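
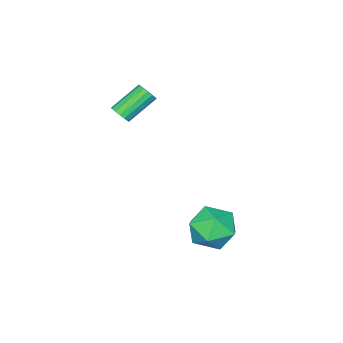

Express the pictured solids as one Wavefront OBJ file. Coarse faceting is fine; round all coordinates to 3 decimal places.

v 3.177 3.377 -2.963
v 3.942 3.294 -1.976
v 1.858 2.146 -2.044
v 2.623 2.063 -1.057
v 2.037 3.14 -1.307
v 2.852 3.901 -1.875
v 2.948 1.539 -2.145
v 3.763 2.3 -2.713
v 3.8 2.159 -1.471
v 3.237 3.149 -0.952
v 2.563 2.291 -3.068
v 2 3.281 -2.549
v 2.491 -2.948 2.636
v 2.847 -2.896 3.052
v 1.525 -2.401 4.12
v 1.169 -2.452 3.704
v 2.841 -2.64 2.927
v 1.52 -2.145 3.996
v 2.742 -2.467 2.724
v 1.421 -1.972 3.793
v 2.576 -2.422 2.498
v 1.255 -1.927 3.566
v 2.386 -2.518 2.308
v 1.065 -2.023 3.377
v 2.225 -2.729 2.206
v 0.904 -2.234 3.275
v 2.135 -2.999 2.22
v 0.813 -2.504 3.288
v 2.14 -3.255 2.344
v 0.819 -2.76 3.413
v 2.239 -3.428 2.547
v 0.918 -2.933 3.616
v 2.405 -3.473 2.774
v 1.084 -2.978 3.842
v 2.595 -3.377 2.963
v 1.274 -2.882 4.032
v 2.756 -3.166 3.065
v 1.435 -2.671 4.134
f 1 12 6
f 1 6 2
f 1 2 8
f 1 8 11
f 1 11 12
f 2 6 10
f 6 12 5
f 12 11 3
f 11 8 7
f 8 2 9
f 4 10 5
f 4 5 3
f 4 3 7
f 4 7 9
f 4 9 10
f 5 10 6
f 3 5 12
f 7 3 11
f 9 7 8
f 10 9 2
f 14 13 17
f 14 17 15
f 15 17 18
f 15 18 16
f 17 13 19
f 17 19 18
f 18 19 20
f 18 20 16
f 19 13 21
f 19 21 20
f 20 21 22
f 20 22 16
f 21 13 23
f 21 23 22
f 22 23 24
f 22 24 16
f 23 13 25
f 23 25 24
f 24 25 26
f 24 26 16
f 25 13 27
f 25 27 26
f 26 27 28
f 26 28 16
f 27 13 29
f 27 29 28
f 28 29 30
f 28 30 16
f 29 13 31
f 29 31 30
f 30 31 32
f 30 32 16
f 31 13 33
f 31 33 32
f 32 33 34
f 32 34 16
f 33 13 35
f 33 35 34
f 34 35 36
f 34 36 16
f 35 13 37
f 35 37 36
f 36 37 38
f 36 38 16
f 37 13 14
f 37 14 38
f 38 14 15
f 38 15 16



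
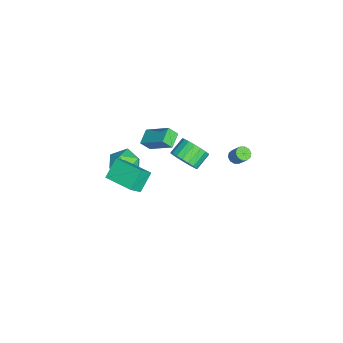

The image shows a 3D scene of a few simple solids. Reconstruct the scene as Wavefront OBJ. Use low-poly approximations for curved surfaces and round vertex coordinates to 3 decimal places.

v -3.47 -0.234 -3.77
v -2.915 0.662 -3.881
v -3.856 1.331 -3.181
v -4.41 0.434 -3.07
v -3.196 0.665 -4.26
v -4.137 1.333 -3.56
v -3.531 0.489 -4.543
v -4.471 1.158 -3.842
v -3.853 0.17 -4.672
v -4.794 0.839 -3.971
v -4.1 -0.229 -4.622
v -5.041 0.44 -3.922
v -4.222 -0.629 -4.404
v -5.163 0.04 -3.704
v -4.195 -0.951 -4.06
v -5.136 -0.282 -3.36
v -4.024 -1.131 -3.659
v -4.965 -0.462 -2.959
v -3.743 -1.133 -3.28
v -4.684 -0.465 -2.58
v -3.409 -0.958 -2.998
v -4.349 -0.289 -2.297
v -3.086 -0.639 -2.869
v -4.027 0.03 -2.168
v -2.839 -0.24 -2.918
v -3.78 0.429 -2.218
v -2.717 0.16 -3.136
v -3.658 0.829 -2.436
v -2.744 0.482 -3.48
v -3.685 1.151 -2.78
v 3.532 -3.557 1.307
v 4.123 -4.053 2.119
v 2.58 -3.04 2.315
v 3.17 -3.536 3.127
v 4.67 -1.864 1.513
v 5.26 -2.36 2.325
v 3.717 -1.347 2.521
v 4.308 -1.843 3.333
v -0.754 3.331 0.018
v -0.412 3.585 -0.297
v 0.016 4.104 0.587
v -0.326 3.849 0.902
v -0.683 3.768 -0.273
v -0.255 4.286 0.611
v -0.981 3.784 -0.138
v -0.553 4.302 0.746
v -1.192 3.626 0.057
v -0.764 4.145 0.94
v -1.236 3.356 0.237
v -0.808 3.874 1.12
v -1.096 3.076 0.333
v -0.668 3.595 1.217
v -0.825 2.894 0.309
v -0.397 3.412 1.193
v -0.527 2.878 0.174
v -0.099 3.396 1.058
v -0.316 3.035 -0.02
v 0.112 3.554 0.863
v -0.272 3.306 -0.2
v 0.156 3.824 0.683
v -1.34 -2.349 1.538
v -0.538 -0.84 2.74
v -1.456 -1.769 0.887
v -0.654 -0.259 2.089
v -0.326 -2.581 1.151
v 0.476 -1.071 2.353
v -0.442 -2 0.5
v 0.36 -0.491 1.702
v -3.072 -3.069 -3.514
v -2.275 -3.029 -2.605
v -2.365 -4.811 -4.055
v -1.568 -4.771 -3.146
v -2.747 -4.902 -2.912
v -3.184 -3.826 -2.577
v -1.456 -4.014 -4.083
v -1.893 -2.938 -3.748
v -1.277 -3.613 -2.956
v -2.075 -4.162 -2.233
v -2.565 -3.678 -4.427
v -3.363 -4.227 -3.704
f 2 1 5
f 2 5 3
f 3 5 6
f 3 6 4
f 5 1 7
f 5 7 6
f 6 7 8
f 6 8 4
f 7 1 9
f 7 9 8
f 8 9 10
f 8 10 4
f 9 1 11
f 9 11 10
f 10 11 12
f 10 12 4
f 11 1 13
f 11 13 12
f 12 13 14
f 12 14 4
f 13 1 15
f 13 15 14
f 14 15 16
f 14 16 4
f 15 1 17
f 15 17 16
f 16 17 18
f 16 18 4
f 17 1 19
f 17 19 18
f 18 19 20
f 18 20 4
f 19 1 21
f 19 21 20
f 20 21 22
f 20 22 4
f 21 1 23
f 21 23 22
f 22 23 24
f 22 24 4
f 23 1 25
f 23 25 24
f 24 25 26
f 24 26 4
f 25 1 27
f 25 27 26
f 26 27 28
f 26 28 4
f 27 1 29
f 27 29 28
f 28 29 30
f 28 30 4
f 29 1 2
f 29 2 30
f 30 2 3
f 30 3 4
f 32 34 31
f 35 32 31
f 31 34 33
f 33 35 31
f 32 38 34
f 36 32 35
f 36 38 32
f 34 38 33
f 37 35 33
f 33 38 37
f 37 36 35
f 38 36 37
f 40 39 43
f 40 43 41
f 41 43 44
f 41 44 42
f 43 39 45
f 43 45 44
f 44 45 46
f 44 46 42
f 45 39 47
f 45 47 46
f 46 47 48
f 46 48 42
f 47 39 49
f 47 49 48
f 48 49 50
f 48 50 42
f 49 39 51
f 49 51 50
f 50 51 52
f 50 52 42
f 51 39 53
f 51 53 52
f 52 53 54
f 52 54 42
f 53 39 55
f 53 55 54
f 54 55 56
f 54 56 42
f 55 39 57
f 55 57 56
f 56 57 58
f 56 58 42
f 57 39 59
f 57 59 58
f 58 59 60
f 58 60 42
f 59 39 40
f 59 40 60
f 60 40 41
f 60 41 42
f 62 64 61
f 65 62 61
f 61 64 63
f 63 65 61
f 62 68 64
f 66 62 65
f 66 68 62
f 64 68 63
f 67 65 63
f 63 68 67
f 67 66 65
f 68 66 67
f 69 80 74
f 69 74 70
f 69 70 76
f 69 76 79
f 69 79 80
f 70 74 78
f 74 80 73
f 80 79 71
f 79 76 75
f 76 70 77
f 72 78 73
f 72 73 71
f 72 71 75
f 72 75 77
f 72 77 78
f 73 78 74
f 71 73 80
f 75 71 79
f 77 75 76
f 78 77 70



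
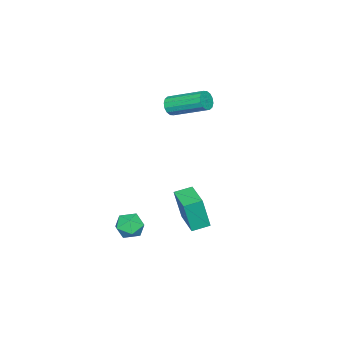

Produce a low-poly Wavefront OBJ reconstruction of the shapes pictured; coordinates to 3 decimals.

v -2.448 -3.271 2.916
v -2.063 -3.365 3.252
v -2.326 -1.703 4.02
v -2.712 -1.609 3.684
v -1.944 -3.249 3.04
v -2.207 -1.586 3.808
v -1.96 -3.138 2.795
v -2.224 -1.476 3.563
v -2.108 -3.063 2.583
v -2.371 -1.401 3.351
v -2.346 -3.044 2.46
v -2.61 -1.382 3.227
v -2.612 -3.086 2.459
v -2.875 -1.423 3.227
v -2.834 -3.177 2.58
v -3.097 -1.515 3.348
v -2.953 -3.294 2.792
v -3.216 -1.631 3.56
v -2.936 -3.404 3.037
v -3.2 -1.742 3.805
v -2.789 -3.479 3.249
v -3.052 -1.817 4.017
v -2.55 -3.498 3.373
v -2.814 -1.836 4.14
v -2.285 -3.457 3.373
v -2.548 -1.794 4.141
v 1.29 -2.08 -2.13
v 1.942 -2.25 -2.4
v 0.938 -3.19 -2.28
v 1.59 -3.36 -2.55
v 1.52 -3.196 -1.846
v 1.737 -2.51 -1.754
v 1.143 -2.93 -2.926
v 1.36 -2.244 -2.834
v 1.851 -2.776 -2.891
v 2.084 -2.939 -2.224
v 0.796 -2.501 -2.456
v 1.029 -2.664 -1.789
v -0.8 -1.593 -2.62
v -0.57 -1.851 -1.027
v -1.447 -1.071 -2.442
v -1.217 -1.329 -0.849
v 0.117 -0.471 -2.571
v 0.347 -0.729 -0.978
v -0.53 0.051 -2.393
v -0.3 -0.207 -0.8
f 2 1 5
f 2 5 3
f 3 5 6
f 3 6 4
f 5 1 7
f 5 7 6
f 6 7 8
f 6 8 4
f 7 1 9
f 7 9 8
f 8 9 10
f 8 10 4
f 9 1 11
f 9 11 10
f 10 11 12
f 10 12 4
f 11 1 13
f 11 13 12
f 12 13 14
f 12 14 4
f 13 1 15
f 13 15 14
f 14 15 16
f 14 16 4
f 15 1 17
f 15 17 16
f 16 17 18
f 16 18 4
f 17 1 19
f 17 19 18
f 18 19 20
f 18 20 4
f 19 1 21
f 19 21 20
f 20 21 22
f 20 22 4
f 21 1 23
f 21 23 22
f 22 23 24
f 22 24 4
f 23 1 25
f 23 25 24
f 24 25 26
f 24 26 4
f 25 1 2
f 25 2 26
f 26 2 3
f 26 3 4
f 27 38 32
f 27 32 28
f 27 28 34
f 27 34 37
f 27 37 38
f 28 32 36
f 32 38 31
f 38 37 29
f 37 34 33
f 34 28 35
f 30 36 31
f 30 31 29
f 30 29 33
f 30 33 35
f 30 35 36
f 31 36 32
f 29 31 38
f 33 29 37
f 35 33 34
f 36 35 28
f 40 42 39
f 43 40 39
f 39 42 41
f 41 43 39
f 40 46 42
f 44 40 43
f 44 46 40
f 42 46 41
f 45 43 41
f 41 46 45
f 45 44 43
f 46 44 45



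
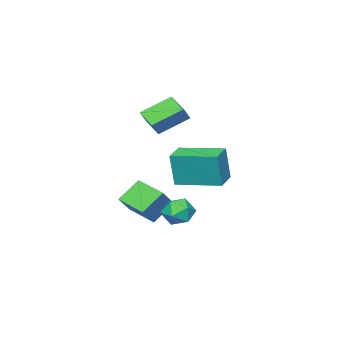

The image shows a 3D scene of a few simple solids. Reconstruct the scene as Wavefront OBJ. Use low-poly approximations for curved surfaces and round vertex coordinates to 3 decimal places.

v -2.27 -3.724 -2.102
v -3.22 -3.444 -1.2
v -2.201 -2.303 -2.47
v -3.15 -2.022 -1.568
v -1.37 -3.538 -1.212
v -2.319 -3.257 -0.31
v -1.3 -2.116 -1.58
v -2.25 -1.836 -0.678
v -2.391 -2.203 2.558
v -2.76 -3.196 2.98
v -3.519 -1.448 3.347
v -3.888 -2.441 3.77
v -1.892 -2.119 3.19
v -2.261 -3.112 3.613
v -3.02 -1.364 3.98
v -3.389 -2.357 4.402
v -2.439 -0.87 0.492
v -2.229 -0.956 2.106
v -3.151 1.021 0.686
v -2.941 0.935 2.3
v -1.419 -0.475 0.38
v -1.209 -0.561 1.994
v -2.131 1.416 0.574
v -1.921 1.33 2.188
v -1.933 0.242 -1.054
v -1.272 0.355 -0.658
v -1.488 -0.855 -1.482
v -0.827 -0.742 -1.086
v -1.49 -0.884 -0.704
v -1.765 -0.206 -0.44
v -0.995 -0.294 -1.7
v -1.27 0.384 -1.436
v -0.693 0.024 -1.058
v -0.999 -0.34 -0.442
v -1.761 -0.16 -1.698
v -2.067 -0.524 -1.082
f 2 4 1
f 5 2 1
f 1 4 3
f 3 5 1
f 2 8 4
f 6 2 5
f 6 8 2
f 4 8 3
f 7 5 3
f 3 8 7
f 7 6 5
f 8 6 7
f 10 12 9
f 13 10 9
f 9 12 11
f 11 13 9
f 10 16 12
f 14 10 13
f 14 16 10
f 12 16 11
f 15 13 11
f 11 16 15
f 15 14 13
f 16 14 15
f 18 20 17
f 21 18 17
f 17 20 19
f 19 21 17
f 18 24 20
f 22 18 21
f 22 24 18
f 20 24 19
f 23 21 19
f 19 24 23
f 23 22 21
f 24 22 23
f 25 36 30
f 25 30 26
f 25 26 32
f 25 32 35
f 25 35 36
f 26 30 34
f 30 36 29
f 36 35 27
f 35 32 31
f 32 26 33
f 28 34 29
f 28 29 27
f 28 27 31
f 28 31 33
f 28 33 34
f 29 34 30
f 27 29 36
f 31 27 35
f 33 31 32
f 34 33 26



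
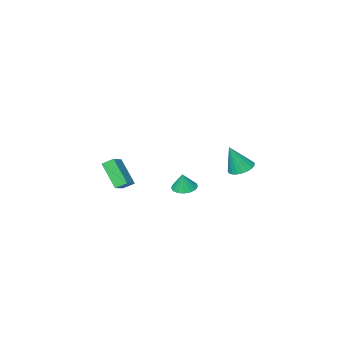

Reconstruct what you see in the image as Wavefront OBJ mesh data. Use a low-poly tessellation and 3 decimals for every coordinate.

v 2.234 -3.32 -3.867
v 2.309 -4.64 -2.38
v 3.149 -2.694 -3.357
v 3.224 -4.014 -1.87
v 2.776 -3.766 -4.29
v 2.851 -5.086 -2.803
v 3.691 -3.14 -3.78
v 3.766 -4.46 -2.293
v 1.73 1.074 -2.548
v 2.377 0.708 -2.646
v 1.97 1.206 -1.452
v 2.462 1.051 -2.706
v 2.38 1.4 -2.73
v 2.149 1.674 -2.712
v 1.822 1.81 -2.657
v 1.473 1.778 -2.577
v 1.184 1.585 -2.49
v 1.019 1.274 -2.416
v 1.017 0.918 -2.373
v 1.179 0.597 -2.37
v 1.466 0.386 -2.407
v 1.814 0.332 -2.477
v 2.143 0.448 -2.563
v -0.317 3.64 -0.571
v 0.26 3.175 -0.872
v 0.357 3.4 1.091
v 0.4 3.476 -0.886
v 0.416 3.806 -0.845
v 0.306 4.107 -0.756
v 0.088 4.327 -0.636
v -0.201 4.429 -0.504
v -0.509 4.394 -0.384
v -0.784 4.229 -0.297
v -0.978 3.962 -0.256
v -1.059 3.639 -0.271
v -1.01 3.317 -0.337
v -0.842 3.05 -0.443
v -0.584 2.886 -0.572
v -0.279 2.852 -0.701
v 0.02 2.954 -0.807
f 2 4 1
f 5 2 1
f 1 4 3
f 3 5 1
f 2 8 4
f 6 2 5
f 6 8 2
f 4 8 3
f 7 5 3
f 3 8 7
f 7 6 5
f 8 6 7
f 10 9 12
f 10 12 11
f 12 9 13
f 12 13 11
f 13 9 14
f 13 14 11
f 14 9 15
f 14 15 11
f 15 9 16
f 15 16 11
f 16 9 17
f 16 17 11
f 17 9 18
f 17 18 11
f 18 9 19
f 18 19 11
f 19 9 20
f 19 20 11
f 20 9 21
f 20 21 11
f 21 9 22
f 21 22 11
f 22 9 23
f 22 23 11
f 23 9 10
f 23 10 11
f 25 24 27
f 25 27 26
f 27 24 28
f 27 28 26
f 28 24 29
f 28 29 26
f 29 24 30
f 29 30 26
f 30 24 31
f 30 31 26
f 31 24 32
f 31 32 26
f 32 24 33
f 32 33 26
f 33 24 34
f 33 34 26
f 34 24 35
f 34 35 26
f 35 24 36
f 35 36 26
f 36 24 37
f 36 37 26
f 37 24 38
f 37 38 26
f 38 24 39
f 38 39 26
f 39 24 40
f 39 40 26
f 40 24 25
f 40 25 26



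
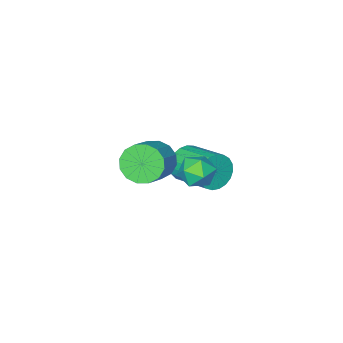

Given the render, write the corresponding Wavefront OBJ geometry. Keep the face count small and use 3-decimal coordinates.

v 1.575 1.803 1.077
v 2.028 2.052 0.198
v 3.238 2.766 1.024
v 2.785 2.517 1.903
v 1.712 2.46 0.309
v 2.922 3.174 1.135
v 1.359 2.691 0.625
v 2.569 3.406 1.451
v 1.064 2.685 1.063
v 2.274 3.4 1.889
v 0.905 2.443 1.504
v 2.115 3.157 2.331
v 0.927 2.029 1.831
v 2.137 2.743 2.657
v 1.122 1.554 1.956
v 2.332 2.268 2.782
v 1.438 1.146 1.845
v 2.648 1.86 2.671
v 1.791 0.914 1.529
v 3.001 1.629 2.355
v 2.086 0.92 1.091
v 3.296 1.635 1.917
v 2.245 1.163 0.649
v 3.455 1.877 1.476
v 2.223 1.577 0.323
v 3.433 2.291 1.149
v -2.795 -1.525 -3.514
v -2.34 -1.246 -4.371
v -2.45 0.803 -3.764
v -2.905 0.525 -2.906
v -2.745 -1.235 -4.48
v -2.855 0.814 -3.873
v -3.159 -1.275 -4.422
v -3.269 0.774 -3.815
v -3.51 -1.358 -4.207
v -3.62 0.692 -3.6
v -3.738 -1.469 -3.872
v -3.848 0.58 -3.265
v -3.802 -1.59 -3.475
v -3.912 0.459 -2.868
v -3.692 -1.7 -3.085
v -3.802 0.349 -2.477
v -3.428 -1.779 -2.769
v -3.537 0.27 -2.161
v -3.053 -1.815 -2.581
v -3.163 0.234 -1.974
v -2.634 -1.8 -2.555
v -2.744 0.249 -1.948
v -2.243 -1.738 -2.695
v -2.353 0.312 -2.088
v -1.947 -1.638 -2.976
v -2.057 0.411 -2.369
v -1.798 -1.519 -3.35
v -1.908 0.53 -2.743
v -1.821 -1.401 -3.753
v -1.931 0.648 -3.145
v -2.013 -1.305 -4.114
v -2.123 0.744 -3.507
v -0.419 3.579 0.627
v 0.48 3.795 0.641
v -0.08 2.205 0.139
v 0.819 2.421 0.153
v 0.351 2.335 0.947
v 0.141 3.185 1.248
v 0.259 2.815 -0.468
v 0.049 3.665 -0.167
v 0.899 3.323 -0.035
v 0.956 3.027 0.839
v -0.556 2.973 -0.059
v -0.499 2.677 0.815
f 2 1 5
f 2 5 3
f 3 5 6
f 3 6 4
f 5 1 7
f 5 7 6
f 6 7 8
f 6 8 4
f 7 1 9
f 7 9 8
f 8 9 10
f 8 10 4
f 9 1 11
f 9 11 10
f 10 11 12
f 10 12 4
f 11 1 13
f 11 13 12
f 12 13 14
f 12 14 4
f 13 1 15
f 13 15 14
f 14 15 16
f 14 16 4
f 15 1 17
f 15 17 16
f 16 17 18
f 16 18 4
f 17 1 19
f 17 19 18
f 18 19 20
f 18 20 4
f 19 1 21
f 19 21 20
f 20 21 22
f 20 22 4
f 21 1 23
f 21 23 22
f 22 23 24
f 22 24 4
f 23 1 25
f 23 25 24
f 24 25 26
f 24 26 4
f 25 1 2
f 25 2 26
f 26 2 3
f 26 3 4
f 28 27 31
f 28 31 29
f 29 31 32
f 29 32 30
f 31 27 33
f 31 33 32
f 32 33 34
f 32 34 30
f 33 27 35
f 33 35 34
f 34 35 36
f 34 36 30
f 35 27 37
f 35 37 36
f 36 37 38
f 36 38 30
f 37 27 39
f 37 39 38
f 38 39 40
f 38 40 30
f 39 27 41
f 39 41 40
f 40 41 42
f 40 42 30
f 41 27 43
f 41 43 42
f 42 43 44
f 42 44 30
f 43 27 45
f 43 45 44
f 44 45 46
f 44 46 30
f 45 27 47
f 45 47 46
f 46 47 48
f 46 48 30
f 47 27 49
f 47 49 48
f 48 49 50
f 48 50 30
f 49 27 51
f 49 51 50
f 50 51 52
f 50 52 30
f 51 27 53
f 51 53 52
f 52 53 54
f 52 54 30
f 53 27 55
f 53 55 54
f 54 55 56
f 54 56 30
f 55 27 57
f 55 57 56
f 56 57 58
f 56 58 30
f 57 27 28
f 57 28 58
f 58 28 29
f 58 29 30
f 59 70 64
f 59 64 60
f 59 60 66
f 59 66 69
f 59 69 70
f 60 64 68
f 64 70 63
f 70 69 61
f 69 66 65
f 66 60 67
f 62 68 63
f 62 63 61
f 62 61 65
f 62 65 67
f 62 67 68
f 63 68 64
f 61 63 70
f 65 61 69
f 67 65 66
f 68 67 60



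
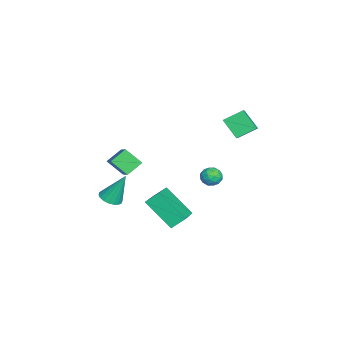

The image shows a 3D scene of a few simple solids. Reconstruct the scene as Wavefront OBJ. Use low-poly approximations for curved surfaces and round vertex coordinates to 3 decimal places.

v 2.949 -2.759 -0.725
v 2.698 -3.628 0.048
v 2.4 -2.081 -0.141
v 2.149 -2.95 0.632
v 4.691 -2.29 0.368
v 4.44 -3.159 1.141
v 4.142 -1.612 0.952
v 3.891 -2.481 1.725
v 0.305 1.628 -2.023
v 0.65 2.156 -1.904
v 1.15 1.044 -1.876
v 1.495 1.572 -1.757
v 1.046 1.381 -1.34
v 0.524 1.742 -1.431
v 1.276 1.458 -2.349
v 0.754 1.819 -2.44
v 1.249 2.051 -2.106
v 1.108 2.003 -1.482
v 0.692 1.197 -2.298
v 0.551 1.149 -1.674
v 0.403 1.943 -1.977
v 1.397 1.257 -1.803
v 1.133 1.144 -1.558
v 1.336 1.455 -1.488
v 0.33 1.7 -1.698
v 0.532 2.01 -1.629
v 0.765 1.555 -1.297
v 1.268 1.19 -2.151
v 1.47 1.5 -2.082
v 0.464 1.745 -2.292
v 0.667 2.056 -2.222
v 1.035 1.645 -2.483
v 0.958 2.192 -2.025
v 1.455 1.849 -1.939
v 1.326 1.782 -2.287
v 1.019 1.994 -2.34
v 0.875 2.164 -1.659
v 1.372 1.821 -1.572
v 1.108 1.708 -1.327
v 0.801 1.92 -1.38
v 1.227 2.102 -1.777
v 0.428 1.379 -2.208
v 0.925 1.036 -2.121
v 0.999 1.28 -2.4
v 0.692 1.492 -2.453
v 0.345 1.351 -1.841
v 0.842 1.008 -1.755
v 0.781 1.206 -1.44
v 0.474 1.418 -1.493
v 0.573 1.098 -2.003
v -3.782 1.892 -0.291
v -2.864 1.88 0.239
v -4.128 2.955 0.332
v -3.21 2.944 0.861
v -3.19 2.676 -1.301
v -2.272 2.665 -0.772
v -3.536 3.74 -0.679
v -2.618 3.728 -0.149
v 0.755 -3.752 -3.987
v 1.445 -3.774 -3.964
v 0.725 -2.928 -2.253
v 1.389 -3.502 -4.095
v 1.208 -3.279 -4.204
v 0.938 -3.15 -4.27
v 0.631 -3.14 -4.28
v 0.349 -3.252 -4.232
v 0.147 -3.462 -4.136
v 0.066 -3.73 -4.01
v 0.122 -4.003 -3.879
v 0.302 -4.225 -3.77
v 0.573 -4.354 -3.704
v 0.88 -4.364 -3.694
v 1.162 -4.253 -3.742
v 1.364 -4.042 -3.838
v 1.69 -0.058 -5.036
v 0.968 -1.494 -3.609
v 1.506 0.673 -4.394
v 0.784 -0.764 -2.967
v 3.436 -0.236 -4.333
v 2.714 -1.673 -2.906
v 3.252 0.494 -3.691
v 2.53 -0.942 -2.264
f 2 4 1
f 5 2 1
f 1 4 3
f 3 5 1
f 2 8 4
f 6 2 5
f 6 8 2
f 4 8 3
f 7 5 3
f 3 8 7
f 7 6 5
f 8 6 7
f 9 46 25
f 46 20 49
f 25 49 14
f 46 49 25
f 9 25 21
f 25 14 26
f 21 26 10
f 25 26 21
f 9 21 30
f 21 10 31
f 30 31 16
f 21 31 30
f 9 30 42
f 30 16 45
f 42 45 19
f 30 45 42
f 9 42 46
f 42 19 50
f 46 50 20
f 42 50 46
f 10 26 37
f 26 14 40
f 37 40 18
f 26 40 37
f 14 49 27
f 49 20 48
f 27 48 13
f 49 48 27
f 20 50 47
f 50 19 43
f 47 43 11
f 50 43 47
f 19 45 44
f 45 16 32
f 44 32 15
f 45 32 44
f 16 31 36
f 31 10 33
f 36 33 17
f 31 33 36
f 12 38 24
f 38 18 39
f 24 39 13
f 38 39 24
f 12 24 22
f 24 13 23
f 22 23 11
f 24 23 22
f 12 22 29
f 22 11 28
f 29 28 15
f 22 28 29
f 12 29 34
f 29 15 35
f 34 35 17
f 29 35 34
f 12 34 38
f 34 17 41
f 38 41 18
f 34 41 38
f 13 39 27
f 39 18 40
f 27 40 14
f 39 40 27
f 11 23 47
f 23 13 48
f 47 48 20
f 23 48 47
f 15 28 44
f 28 11 43
f 44 43 19
f 28 43 44
f 17 35 36
f 35 15 32
f 36 32 16
f 35 32 36
f 18 41 37
f 41 17 33
f 37 33 10
f 41 33 37
f 52 54 51
f 55 52 51
f 51 54 53
f 53 55 51
f 52 58 54
f 56 52 55
f 56 58 52
f 54 58 53
f 57 55 53
f 53 58 57
f 57 56 55
f 58 56 57
f 60 59 62
f 60 62 61
f 62 59 63
f 62 63 61
f 63 59 64
f 63 64 61
f 64 59 65
f 64 65 61
f 65 59 66
f 65 66 61
f 66 59 67
f 66 67 61
f 67 59 68
f 67 68 61
f 68 59 69
f 68 69 61
f 69 59 70
f 69 70 61
f 70 59 71
f 70 71 61
f 71 59 72
f 71 72 61
f 72 59 73
f 72 73 61
f 73 59 74
f 73 74 61
f 74 59 60
f 74 60 61
f 76 78 75
f 79 76 75
f 75 78 77
f 77 79 75
f 76 82 78
f 80 76 79
f 80 82 76
f 78 82 77
f 81 79 77
f 77 82 81
f 81 80 79
f 82 80 81



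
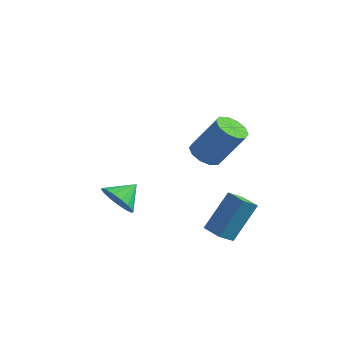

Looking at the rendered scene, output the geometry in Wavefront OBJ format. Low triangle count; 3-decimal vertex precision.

v 1.813 -2.178 2.218
v 2.359 -1.776 1.793
v 3.453 -1.399 3.558
v 2.907 -1.802 3.982
v 2.012 -1.455 1.94
v 3.106 -1.078 3.705
v 1.589 -1.411 2.193
v 2.683 -1.034 3.957
v 1.252 -1.66 2.455
v 2.346 -1.283 4.219
v 1.129 -2.107 2.626
v 2.223 -1.73 4.391
v 1.267 -2.581 2.642
v 2.361 -2.204 4.407
v 1.614 -2.902 2.495
v 2.708 -2.525 4.26
v 2.037 -2.946 2.243
v 3.131 -2.569 4.007
v 2.374 -2.697 1.981
v 3.468 -2.32 3.745
v 2.497 -2.25 1.809
v 3.591 -1.873 3.574
v -2.369 -2.72 -1.71
v -1.443 -2.899 -1.939
v -2.011 -1.72 -1.05
v -1.591 -2.621 -2.281
v -1.916 -2.366 -2.491
v -2.346 -2.192 -2.523
v -2.78 -2.139 -2.368
v -3.12 -2.219 -2.063
v -3.288 -2.414 -1.676
v -3.246 -2.679 -1.297
v -3.002 -2.953 -1.013
v -2.613 -3.174 -0.888
v -2.168 -3.291 -0.952
v -1.769 -3.277 -1.189
v -1.508 -3.136 -1.545
v 2.169 -2.813 -1.881
v 2.649 -1.651 -0.125
v 2.426 -2.067 -2.445
v 2.906 -0.905 -0.689
v 3.154 -3.175 -1.911
v 3.634 -2.013 -0.155
v 3.411 -2.429 -2.475
v 3.891 -1.267 -0.719
f 2 1 5
f 2 5 3
f 3 5 6
f 3 6 4
f 5 1 7
f 5 7 6
f 6 7 8
f 6 8 4
f 7 1 9
f 7 9 8
f 8 9 10
f 8 10 4
f 9 1 11
f 9 11 10
f 10 11 12
f 10 12 4
f 11 1 13
f 11 13 12
f 12 13 14
f 12 14 4
f 13 1 15
f 13 15 14
f 14 15 16
f 14 16 4
f 15 1 17
f 15 17 16
f 16 17 18
f 16 18 4
f 17 1 19
f 17 19 18
f 18 19 20
f 18 20 4
f 19 1 21
f 19 21 20
f 20 21 22
f 20 22 4
f 21 1 2
f 21 2 22
f 22 2 3
f 22 3 4
f 24 23 26
f 24 26 25
f 26 23 27
f 26 27 25
f 27 23 28
f 27 28 25
f 28 23 29
f 28 29 25
f 29 23 30
f 29 30 25
f 30 23 31
f 30 31 25
f 31 23 32
f 31 32 25
f 32 23 33
f 32 33 25
f 33 23 34
f 33 34 25
f 34 23 35
f 34 35 25
f 35 23 36
f 35 36 25
f 36 23 37
f 36 37 25
f 37 23 24
f 37 24 25
f 39 41 38
f 42 39 38
f 38 41 40
f 40 42 38
f 39 45 41
f 43 39 42
f 43 45 39
f 41 45 40
f 44 42 40
f 40 45 44
f 44 43 42
f 45 43 44



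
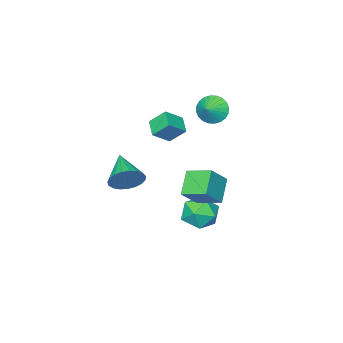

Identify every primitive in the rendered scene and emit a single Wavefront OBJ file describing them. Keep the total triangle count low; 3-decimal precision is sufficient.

v -1.211 -1.463 3.066
v -0.93 -0.992 2.243
v -0.389 -1.137 3.534
v -1.139 -0.718 2.418
v -1.359 -0.559 2.693
v -1.556 -0.536 3.024
v -1.7 -0.656 3.362
v -1.771 -0.898 3.655
v -1.756 -1.226 3.858
v -1.658 -1.59 3.941
v -1.492 -1.935 3.89
v -1.283 -2.209 3.714
v -1.063 -2.368 3.44
v -0.866 -2.39 3.108
v -0.721 -2.271 2.771
v -0.651 -2.029 2.478
v -0.666 -1.701 2.275
v -0.764 -1.337 2.192
v 1.537 0.27 -2.563
v 0.451 -0.473 -1.487
v 1.029 1.727 -2.069
v -0.057 0.984 -0.993
v 2.717 0.276 -1.367
v 1.631 -0.467 -0.291
v 2.209 1.733 -0.873
v 1.123 0.99 0.203
v 1.74 -2.007 2.517
v 1.227 -1.235 3.428
v 2.303 -1.1 2.064
v 1.79 -0.327 2.975
v 2.77 -2.253 3.305
v 2.257 -1.48 4.216
v 3.333 -1.345 2.852
v 2.82 -0.573 3.763
v 4.013 -2.721 -1.091
v 4.807 -2.81 -0.364
v 3.047 -4.459 -0.249
v 4.515 -2.544 -0.151
v 4.135 -2.309 -0.1
v 3.735 -2.145 -0.22
v 3.383 -2.08 -0.491
v 3.139 -2.126 -0.866
v 3.047 -2.275 -1.28
v 3.122 -2.501 -1.66
v 3.351 -2.765 -1.943
v 3.694 -3.021 -2.078
v 4.092 -3.225 -2.042
v 4.477 -3.342 -1.842
v 4.782 -3.351 -1.512
v 4.953 -3.252 -1.109
v 4.962 -3.06 -0.703
v 0.328 0.463 -4.723
v 0.782 0.967 -3.697
v 0.958 -1.327 -4.123
v 1.412 -0.823 -3.097
v 0.195 -0.885 -3.265
v -0.195 0.221 -3.636
v 1.935 -0.581 -4.184
v 1.545 0.525 -4.555
v 1.775 0.322 -3.363
v 0.699 0.134 -2.796
v 1.041 -0.494 -5.024
v -0.035 -0.682 -4.457
f 2 1 4
f 2 4 3
f 4 1 5
f 4 5 3
f 5 1 6
f 5 6 3
f 6 1 7
f 6 7 3
f 7 1 8
f 7 8 3
f 8 1 9
f 8 9 3
f 9 1 10
f 9 10 3
f 10 1 11
f 10 11 3
f 11 1 12
f 11 12 3
f 12 1 13
f 12 13 3
f 13 1 14
f 13 14 3
f 14 1 15
f 14 15 3
f 15 1 16
f 15 16 3
f 16 1 17
f 16 17 3
f 17 1 18
f 17 18 3
f 18 1 2
f 18 2 3
f 20 22 19
f 23 20 19
f 19 22 21
f 21 23 19
f 20 26 22
f 24 20 23
f 24 26 20
f 22 26 21
f 25 23 21
f 21 26 25
f 25 24 23
f 26 24 25
f 28 30 27
f 31 28 27
f 27 30 29
f 29 31 27
f 28 34 30
f 32 28 31
f 32 34 28
f 30 34 29
f 33 31 29
f 29 34 33
f 33 32 31
f 34 32 33
f 36 35 38
f 36 38 37
f 38 35 39
f 38 39 37
f 39 35 40
f 39 40 37
f 40 35 41
f 40 41 37
f 41 35 42
f 41 42 37
f 42 35 43
f 42 43 37
f 43 35 44
f 43 44 37
f 44 35 45
f 44 45 37
f 45 35 46
f 45 46 37
f 46 35 47
f 46 47 37
f 47 35 48
f 47 48 37
f 48 35 49
f 48 49 37
f 49 35 50
f 49 50 37
f 50 35 51
f 50 51 37
f 51 35 36
f 51 36 37
f 52 63 57
f 52 57 53
f 52 53 59
f 52 59 62
f 52 62 63
f 53 57 61
f 57 63 56
f 63 62 54
f 62 59 58
f 59 53 60
f 55 61 56
f 55 56 54
f 55 54 58
f 55 58 60
f 55 60 61
f 56 61 57
f 54 56 63
f 58 54 62
f 60 58 59
f 61 60 53



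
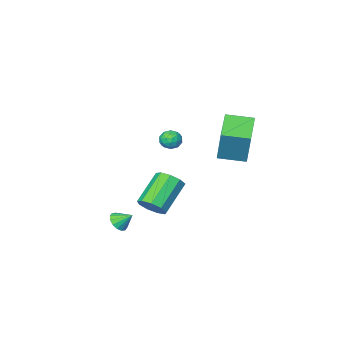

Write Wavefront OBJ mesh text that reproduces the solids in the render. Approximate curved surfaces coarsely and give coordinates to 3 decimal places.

v 3.024 -0.121 -4.116
v 3.423 0.377 -4.283
v 2.536 0.481 -3.484
v 3.162 0.396 -4.502
v 2.864 0.275 -4.618
v 2.609 0.049 -4.599
v 2.465 -0.223 -4.451
v 2.471 -0.468 -4.213
v 2.625 -0.62 -3.948
v 2.886 -0.638 -3.729
v 3.185 -0.518 -3.613
v 3.44 -0.291 -3.632
v 3.583 -0.019 -3.78
v 3.577 0.225 -4.018
v 2.494 2.363 -2.047
v 3.064 2.331 -1.418
v 1.537 1.685 -0.064
v 0.966 1.717 -0.693
v 2.822 2.859 -1.439
v 1.295 2.213 -0.086
v 2.426 3.155 -1.745
v 0.899 2.509 -0.392
v 2.061 3.08 -2.192
v 0.534 2.435 -0.839
v 1.899 2.67 -2.571
v 0.372 2.024 -1.218
v 2.015 2.116 -2.704
v 0.488 1.47 -1.351
v 2.355 1.677 -2.53
v 0.828 1.032 -1.177
v 2.76 1.56 -2.129
v 1.232 0.914 -0.776
v 3.04 1.818 -1.69
v 1.513 1.172 -0.337
v -5.32 -0.234 -0.324
v -5.089 0.464 1.738
v -4.064 1.252 -0.968
v -3.833 1.951 1.094
v -4.067 -1.211 -0.134
v -3.836 -0.512 1.928
v -2.811 0.276 -0.778
v -2.58 0.974 1.284
v -2.976 -3.664 -0.631
v -2.771 -3.312 -1.192
v -2.289 -4.508 -0.908
v -2.084 -4.156 -1.469
v -1.906 -3.934 -0.836
v -2.331 -3.413 -0.665
v -2.729 -4.407 -1.435
v -3.154 -3.886 -1.264
v -2.618 -3.771 -1.689
v -2.109 -3.479 -1.319
v -2.951 -4.341 -0.781
v -2.442 -4.049 -0.411
v -2.934 -3.414 -0.887
v -2.126 -4.406 -1.213
v -2.022 -4.276 -0.841
v -1.901 -4.069 -1.171
v -2.675 -3.473 -0.577
v -2.554 -3.266 -0.907
v -2.046 -3.632 -0.698
v -2.506 -4.554 -1.193
v -2.385 -4.347 -1.523
v -3.159 -3.751 -0.929
v -3.038 -3.544 -1.259
v -3.014 -4.188 -1.402
v -2.723 -3.477 -1.509
v -2.319 -3.973 -1.672
v -2.699 -4.121 -1.652
v -2.948 -3.814 -1.551
v -2.424 -3.305 -1.291
v -2.02 -3.801 -1.455
v -1.916 -3.671 -1.082
v -2.165 -3.364 -0.982
v -2.334 -3.575 -1.584
v -3.04 -4.019 -0.645
v -2.636 -4.515 -0.809
v -2.895 -4.456 -1.118
v -3.144 -4.149 -1.018
v -2.741 -3.847 -0.428
v -2.337 -4.343 -0.591
v -2.112 -4.006 -0.549
v -2.361 -3.699 -0.448
v -2.726 -4.245 -0.516
f 2 1 4
f 2 4 3
f 4 1 5
f 4 5 3
f 5 1 6
f 5 6 3
f 6 1 7
f 6 7 3
f 7 1 8
f 7 8 3
f 8 1 9
f 8 9 3
f 9 1 10
f 9 10 3
f 10 1 11
f 10 11 3
f 11 1 12
f 11 12 3
f 12 1 13
f 12 13 3
f 13 1 14
f 13 14 3
f 14 1 2
f 14 2 3
f 16 15 19
f 16 19 17
f 17 19 20
f 17 20 18
f 19 15 21
f 19 21 20
f 20 21 22
f 20 22 18
f 21 15 23
f 21 23 22
f 22 23 24
f 22 24 18
f 23 15 25
f 23 25 24
f 24 25 26
f 24 26 18
f 25 15 27
f 25 27 26
f 26 27 28
f 26 28 18
f 27 15 29
f 27 29 28
f 28 29 30
f 28 30 18
f 29 15 31
f 29 31 30
f 30 31 32
f 30 32 18
f 31 15 33
f 31 33 32
f 32 33 34
f 32 34 18
f 33 15 16
f 33 16 34
f 34 16 17
f 34 17 18
f 36 38 35
f 39 36 35
f 35 38 37
f 37 39 35
f 36 42 38
f 40 36 39
f 40 42 36
f 38 42 37
f 41 39 37
f 37 42 41
f 41 40 39
f 42 40 41
f 43 80 59
f 80 54 83
f 59 83 48
f 80 83 59
f 43 59 55
f 59 48 60
f 55 60 44
f 59 60 55
f 43 55 64
f 55 44 65
f 64 65 50
f 55 65 64
f 43 64 76
f 64 50 79
f 76 79 53
f 64 79 76
f 43 76 80
f 76 53 84
f 80 84 54
f 76 84 80
f 44 60 71
f 60 48 74
f 71 74 52
f 60 74 71
f 48 83 61
f 83 54 82
f 61 82 47
f 83 82 61
f 54 84 81
f 84 53 77
f 81 77 45
f 84 77 81
f 53 79 78
f 79 50 66
f 78 66 49
f 79 66 78
f 50 65 70
f 65 44 67
f 70 67 51
f 65 67 70
f 46 72 58
f 72 52 73
f 58 73 47
f 72 73 58
f 46 58 56
f 58 47 57
f 56 57 45
f 58 57 56
f 46 56 63
f 56 45 62
f 63 62 49
f 56 62 63
f 46 63 68
f 63 49 69
f 68 69 51
f 63 69 68
f 46 68 72
f 68 51 75
f 72 75 52
f 68 75 72
f 47 73 61
f 73 52 74
f 61 74 48
f 73 74 61
f 45 57 81
f 57 47 82
f 81 82 54
f 57 82 81
f 49 62 78
f 62 45 77
f 78 77 53
f 62 77 78
f 51 69 70
f 69 49 66
f 70 66 50
f 69 66 70
f 52 75 71
f 75 51 67
f 71 67 44
f 75 67 71



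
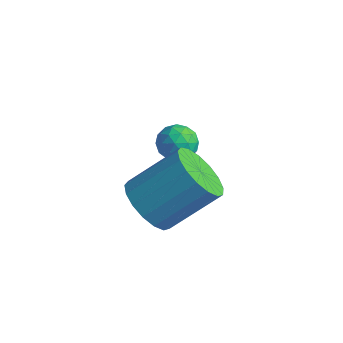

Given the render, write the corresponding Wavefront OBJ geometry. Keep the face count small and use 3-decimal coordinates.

v -2.427 1.371 -1.788
v -1.898 1.317 -2.183
v -1.982 0.683 -1.097
v -1.453 0.629 -1.492
v -1.569 1.196 -1.17
v -1.844 1.621 -1.597
v -2.036 0.379 -1.683
v -2.311 0.804 -2.11
v -1.656 0.704 -2.118
v -1.368 1.209 -1.801
v -2.512 0.791 -1.479
v -2.224 1.296 -1.162
v -2.202 1.404 -2.046
v -1.678 0.596 -1.234
v -1.746 0.929 -1.045
v -1.436 0.897 -1.277
v -2.17 1.583 -1.702
v -1.859 1.551 -1.934
v -1.666 1.48 -1.338
v -2.021 0.449 -1.346
v -1.71 0.417 -1.578
v -2.444 1.103 -2.003
v -2.134 1.071 -2.235
v -2.214 0.52 -1.942
v -1.749 1.012 -2.24
v -1.487 0.608 -1.834
v -1.83 0.461 -1.946
v -1.991 0.711 -2.197
v -1.579 1.309 -2.054
v -1.317 0.905 -1.648
v -1.386 1.238 -1.458
v -1.547 1.488 -1.709
v -1.437 0.949 -2.016
v -2.563 1.095 -1.632
v -2.301 0.691 -1.226
v -2.333 0.512 -1.571
v -2.494 0.762 -1.822
v -2.393 1.392 -1.446
v -2.131 0.988 -1.04
v -1.889 1.289 -1.083
v -2.05 1.539 -1.334
v -2.443 1.051 -1.264
v -0.085 -2.247 -0.938
v 0.647 -2.182 -1.523
v 1.498 -1.008 -0.327
v 0.765 -1.073 0.258
v 0.374 -1.849 -1.655
v 1.225 -0.675 -0.459
v -0.004 -1.608 -1.623
v 0.847 -0.434 -0.426
v -0.401 -1.513 -1.434
v 0.45 -0.339 -0.237
v -0.726 -1.587 -1.131
v 0.125 -0.412 0.066
v -0.904 -1.811 -0.784
v -0.053 -0.637 0.412
v -0.894 -2.136 -0.473
v -0.043 -0.961 0.724
v -0.699 -2.486 -0.268
v 0.151 -1.311 0.929
v -0.364 -2.781 -0.216
v 0.487 -1.607 0.98
v 0.035 -2.954 -0.331
v 0.886 -1.78 0.866
v 0.407 -2.965 -0.584
v 1.258 -1.791 0.613
v 0.666 -2.812 -0.918
v 1.517 -1.638 0.278
v 0.753 -2.529 -1.258
v 1.603 -1.355 -0.061
f 1 38 17
f 38 12 41
f 17 41 6
f 38 41 17
f 1 17 13
f 17 6 18
f 13 18 2
f 17 18 13
f 1 13 22
f 13 2 23
f 22 23 8
f 13 23 22
f 1 22 34
f 22 8 37
f 34 37 11
f 22 37 34
f 1 34 38
f 34 11 42
f 38 42 12
f 34 42 38
f 2 18 29
f 18 6 32
f 29 32 10
f 18 32 29
f 6 41 19
f 41 12 40
f 19 40 5
f 41 40 19
f 12 42 39
f 42 11 35
f 39 35 3
f 42 35 39
f 11 37 36
f 37 8 24
f 36 24 7
f 37 24 36
f 8 23 28
f 23 2 25
f 28 25 9
f 23 25 28
f 4 30 16
f 30 10 31
f 16 31 5
f 30 31 16
f 4 16 14
f 16 5 15
f 14 15 3
f 16 15 14
f 4 14 21
f 14 3 20
f 21 20 7
f 14 20 21
f 4 21 26
f 21 7 27
f 26 27 9
f 21 27 26
f 4 26 30
f 26 9 33
f 30 33 10
f 26 33 30
f 5 31 19
f 31 10 32
f 19 32 6
f 31 32 19
f 3 15 39
f 15 5 40
f 39 40 12
f 15 40 39
f 7 20 36
f 20 3 35
f 36 35 11
f 20 35 36
f 9 27 28
f 27 7 24
f 28 24 8
f 27 24 28
f 10 33 29
f 33 9 25
f 29 25 2
f 33 25 29
f 44 43 47
f 44 47 45
f 45 47 48
f 45 48 46
f 47 43 49
f 47 49 48
f 48 49 50
f 48 50 46
f 49 43 51
f 49 51 50
f 50 51 52
f 50 52 46
f 51 43 53
f 51 53 52
f 52 53 54
f 52 54 46
f 53 43 55
f 53 55 54
f 54 55 56
f 54 56 46
f 55 43 57
f 55 57 56
f 56 57 58
f 56 58 46
f 57 43 59
f 57 59 58
f 58 59 60
f 58 60 46
f 59 43 61
f 59 61 60
f 60 61 62
f 60 62 46
f 61 43 63
f 61 63 62
f 62 63 64
f 62 64 46
f 63 43 65
f 63 65 64
f 64 65 66
f 64 66 46
f 65 43 67
f 65 67 66
f 66 67 68
f 66 68 46
f 67 43 69
f 67 69 68
f 68 69 70
f 68 70 46
f 69 43 44
f 69 44 70
f 70 44 45
f 70 45 46



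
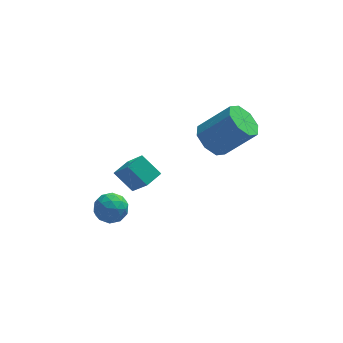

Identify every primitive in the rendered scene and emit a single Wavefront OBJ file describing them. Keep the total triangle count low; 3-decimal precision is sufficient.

v 2.539 -1.629 1.322
v 3.238 -1.371 0.655
v 4.719 -1.514 2.15
v 4.021 -1.771 2.818
v 2.936 -0.765 1.011
v 4.418 -0.907 2.507
v 2.402 -0.665 1.55
v 3.883 -0.807 3.046
v 1.948 -1.129 1.955
v 3.43 -1.271 3.451
v 1.841 -1.886 1.99
v 3.322 -2.029 3.485
v 2.142 -2.493 1.633
v 3.624 -2.635 3.129
v 2.677 -2.593 1.094
v 4.158 -2.735 2.59
v 3.13 -2.129 0.689
v 4.612 -2.271 2.185
v -2.263 -1.867 -2.209
v -1.489 -2.269 -2.346
v -2.951 -3.071 -2.554
v -2.177 -3.473 -2.691
v -2.418 -3.247 -1.872
v -1.993 -2.503 -1.659
v -2.447 -2.837 -3.241
v -2.022 -2.093 -3.028
v -1.603 -2.869 -2.984
v -1.585 -3.122 -2.138
v -2.855 -2.218 -2.762
v -2.837 -2.471 -1.916
v -1.816 -1.962 -2.247
v -2.624 -3.378 -2.653
v -2.766 -3.244 -2.171
v -2.311 -3.481 -2.252
v -2.112 -2.099 -1.843
v -1.657 -2.336 -1.924
v -2.203 -2.911 -1.645
v -2.783 -3.004 -2.976
v -2.328 -3.241 -3.057
v -2.129 -1.859 -2.648
v -1.674 -2.096 -2.729
v -2.237 -2.429 -3.255
v -1.428 -2.552 -2.703
v -1.832 -3.26 -2.906
v -1.991 -2.886 -3.229
v -1.741 -2.448 -3.104
v -1.417 -2.7 -2.206
v -1.821 -3.408 -2.408
v -1.963 -3.275 -1.927
v -1.713 -2.838 -1.802
v -1.484 -3.053 -2.581
v -2.619 -1.932 -2.492
v -3.023 -2.64 -2.694
v -2.727 -2.502 -3.098
v -2.477 -2.065 -2.973
v -2.608 -2.08 -1.994
v -3.012 -2.788 -2.197
v -2.699 -2.892 -1.796
v -2.449 -2.454 -1.671
v -2.956 -2.287 -2.319
v -2.037 -2.312 -0.123
v -1.426 -3.359 1.3
v -1.351 -1.665 0.059
v -0.74 -2.712 1.482
v -1.22 -2.948 -0.942
v -0.609 -3.995 0.481
v -0.534 -2.301 -0.76
v 0.077 -3.348 0.663
f 2 1 5
f 2 5 3
f 3 5 6
f 3 6 4
f 5 1 7
f 5 7 6
f 6 7 8
f 6 8 4
f 7 1 9
f 7 9 8
f 8 9 10
f 8 10 4
f 9 1 11
f 9 11 10
f 10 11 12
f 10 12 4
f 11 1 13
f 11 13 12
f 12 13 14
f 12 14 4
f 13 1 15
f 13 15 14
f 14 15 16
f 14 16 4
f 15 1 17
f 15 17 16
f 16 17 18
f 16 18 4
f 17 1 2
f 17 2 18
f 18 2 3
f 18 3 4
f 19 56 35
f 56 30 59
f 35 59 24
f 56 59 35
f 19 35 31
f 35 24 36
f 31 36 20
f 35 36 31
f 19 31 40
f 31 20 41
f 40 41 26
f 31 41 40
f 19 40 52
f 40 26 55
f 52 55 29
f 40 55 52
f 19 52 56
f 52 29 60
f 56 60 30
f 52 60 56
f 20 36 47
f 36 24 50
f 47 50 28
f 36 50 47
f 24 59 37
f 59 30 58
f 37 58 23
f 59 58 37
f 30 60 57
f 60 29 53
f 57 53 21
f 60 53 57
f 29 55 54
f 55 26 42
f 54 42 25
f 55 42 54
f 26 41 46
f 41 20 43
f 46 43 27
f 41 43 46
f 22 48 34
f 48 28 49
f 34 49 23
f 48 49 34
f 22 34 32
f 34 23 33
f 32 33 21
f 34 33 32
f 22 32 39
f 32 21 38
f 39 38 25
f 32 38 39
f 22 39 44
f 39 25 45
f 44 45 27
f 39 45 44
f 22 44 48
f 44 27 51
f 48 51 28
f 44 51 48
f 23 49 37
f 49 28 50
f 37 50 24
f 49 50 37
f 21 33 57
f 33 23 58
f 57 58 30
f 33 58 57
f 25 38 54
f 38 21 53
f 54 53 29
f 38 53 54
f 27 45 46
f 45 25 42
f 46 42 26
f 45 42 46
f 28 51 47
f 51 27 43
f 47 43 20
f 51 43 47
f 62 64 61
f 65 62 61
f 61 64 63
f 63 65 61
f 62 68 64
f 66 62 65
f 66 68 62
f 64 68 63
f 67 65 63
f 63 68 67
f 67 66 65
f 68 66 67



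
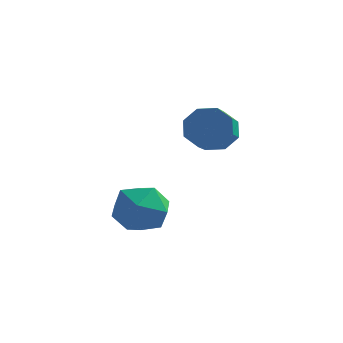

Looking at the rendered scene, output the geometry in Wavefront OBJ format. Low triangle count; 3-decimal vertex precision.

v 1.731 0.209 0.599
v 2.118 -0.191 1.454
v 0.222 0.171 1.266
v 0.609 -0.229 2.121
v 0.819 0.737 1.869
v 1.751 0.761 1.457
v 0.589 -0.781 1.263
v 1.521 -0.757 0.851
v 1.413 -0.803 1.864
v 1.555 0.135 2.239
v 0.785 -0.155 0.481
v 0.927 0.783 0.856
v 1.892 3.887 3.338
v 2.563 4.199 3.712
v 2.72 3.305 4.177
v 2.048 2.993 3.802
v 2.034 4.284 4.053
v 2.191 3.389 4.518
v 1.421 4.136 3.975
v 1.578 3.241 4.439
v 1.084 3.842 3.523
v 1.241 2.948 3.988
v 1.22 3.575 2.963
v 1.377 2.681 3.428
v 1.749 3.491 2.622
v 1.906 2.596 3.087
v 2.362 3.639 2.701
v 2.519 2.744 3.165
v 2.699 3.932 3.152
v 2.856 3.038 3.617
f 1 12 6
f 1 6 2
f 1 2 8
f 1 8 11
f 1 11 12
f 2 6 10
f 6 12 5
f 12 11 3
f 11 8 7
f 8 2 9
f 4 10 5
f 4 5 3
f 4 3 7
f 4 7 9
f 4 9 10
f 5 10 6
f 3 5 12
f 7 3 11
f 9 7 8
f 10 9 2
f 14 13 17
f 14 17 15
f 15 17 18
f 15 18 16
f 17 13 19
f 17 19 18
f 18 19 20
f 18 20 16
f 19 13 21
f 19 21 20
f 20 21 22
f 20 22 16
f 21 13 23
f 21 23 22
f 22 23 24
f 22 24 16
f 23 13 25
f 23 25 24
f 24 25 26
f 24 26 16
f 25 13 27
f 25 27 26
f 26 27 28
f 26 28 16
f 27 13 29
f 27 29 28
f 28 29 30
f 28 30 16
f 29 13 14
f 29 14 30
f 30 14 15
f 30 15 16



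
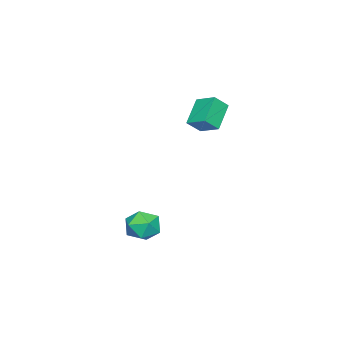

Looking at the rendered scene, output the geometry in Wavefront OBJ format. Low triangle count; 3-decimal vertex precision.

v 1.939 0.921 -4.278
v 2.603 0.527 -3.294
v 1.277 -0.967 -4.586
v 1.941 -1.361 -3.602
v 0.944 -0.624 -3.43
v 1.353 0.543 -3.24
v 2.527 -0.983 -4.64
v 2.936 0.184 -4.45
v 2.966 -0.649 -3.517
v 1.988 -0.428 -2.769
v 1.892 -0.012 -5.111
v 0.914 0.209 -4.363
v -4.893 0.977 3.494
v -4.493 2.378 4.08
v -3.269 1.082 2.135
v -2.869 2.483 2.721
v -4.131 0.397 4.359
v -3.731 1.798 4.945
v -2.507 0.502 3
v -2.107 1.903 3.586
f 1 12 6
f 1 6 2
f 1 2 8
f 1 8 11
f 1 11 12
f 2 6 10
f 6 12 5
f 12 11 3
f 11 8 7
f 8 2 9
f 4 10 5
f 4 5 3
f 4 3 7
f 4 7 9
f 4 9 10
f 5 10 6
f 3 5 12
f 7 3 11
f 9 7 8
f 10 9 2
f 14 16 13
f 17 14 13
f 13 16 15
f 15 17 13
f 14 20 16
f 18 14 17
f 18 20 14
f 16 20 15
f 19 17 15
f 15 20 19
f 19 18 17
f 20 18 19



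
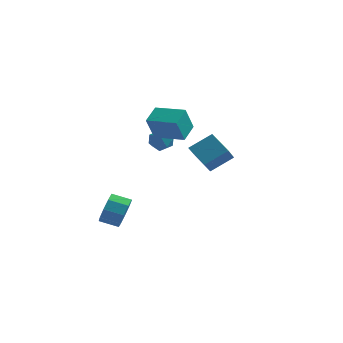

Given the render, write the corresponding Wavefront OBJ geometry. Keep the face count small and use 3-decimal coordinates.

v -1.732 2.376 1.741
v -1.989 1.715 3.308
v -1.611 3.598 2.276
v -1.868 2.938 3.843
v 0.168 2.102 1.937
v -0.089 1.442 3.504
v 0.289 3.325 2.472
v 0.032 2.664 4.039
v 1.288 0.476 1.664
v 1.321 -0.646 2.688
v 2.38 1.301 2.531
v 2.413 0.179 3.555
v 2.447 -0.219 0.865
v 2.48 -1.341 1.889
v 3.539 0.606 1.732
v 3.572 -0.516 2.756
v -1.209 -3.748 -1.275
v -0.866 -4.215 -0.436
v -1.949 -4.379 -0.085
v -2.291 -3.912 -0.925
v -0.932 -3.53 -0.318
v -2.014 -3.694 0.033
v -1.127 -2.948 -0.648
v -2.21 -3.112 -0.298
v -1.36 -2.739 -1.272
v -2.443 -2.903 -0.921
v -1.523 -3.003 -1.897
v -2.606 -3.167 -1.547
v -1.538 -3.615 -2.231
v -2.621 -3.779 -1.881
v -1.399 -4.29 -2.118
v -2.482 -4.454 -1.768
v -1.171 -4.711 -1.611
v -2.254 -4.875 -1.26
v -0.961 -4.681 -0.946
v -2.044 -4.845 -0.596
v -1.484 4.376 1.136
v -1.025 3.662 1.292
v -2.515 3.598 0.608
v -2.056 2.884 0.764
v -2.377 3.343 1.42
v -1.74 3.823 1.746
v -1.8 3.437 0.154
v -1.163 3.917 0.48
v -1.221 3.082 0.685
v -1.578 3.024 1.468
v -1.962 4.236 0.432
v -2.319 4.178 1.215
f 2 4 1
f 5 2 1
f 1 4 3
f 3 5 1
f 2 8 4
f 6 2 5
f 6 8 2
f 4 8 3
f 7 5 3
f 3 8 7
f 7 6 5
f 8 6 7
f 10 12 9
f 13 10 9
f 9 12 11
f 11 13 9
f 10 16 12
f 14 10 13
f 14 16 10
f 12 16 11
f 15 13 11
f 11 16 15
f 15 14 13
f 16 14 15
f 18 17 21
f 18 21 19
f 19 21 22
f 19 22 20
f 21 17 23
f 21 23 22
f 22 23 24
f 22 24 20
f 23 17 25
f 23 25 24
f 24 25 26
f 24 26 20
f 25 17 27
f 25 27 26
f 26 27 28
f 26 28 20
f 27 17 29
f 27 29 28
f 28 29 30
f 28 30 20
f 29 17 31
f 29 31 30
f 30 31 32
f 30 32 20
f 31 17 33
f 31 33 32
f 32 33 34
f 32 34 20
f 33 17 35
f 33 35 34
f 34 35 36
f 34 36 20
f 35 17 18
f 35 18 36
f 36 18 19
f 36 19 20
f 37 48 42
f 37 42 38
f 37 38 44
f 37 44 47
f 37 47 48
f 38 42 46
f 42 48 41
f 48 47 39
f 47 44 43
f 44 38 45
f 40 46 41
f 40 41 39
f 40 39 43
f 40 43 45
f 40 45 46
f 41 46 42
f 39 41 48
f 43 39 47
f 45 43 44
f 46 45 38



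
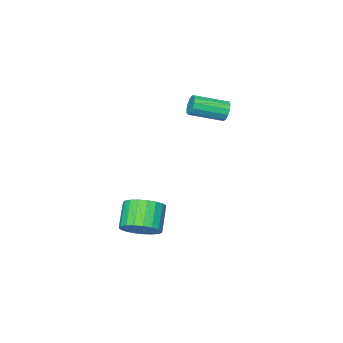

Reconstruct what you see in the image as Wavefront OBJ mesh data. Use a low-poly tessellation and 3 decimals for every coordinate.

v -3.185 -3.082 3.03
v -2.884 -2.915 2.491
v -1.353 -3.872 3.05
v -1.655 -4.038 3.59
v -2.811 -2.657 2.732
v -1.28 -3.614 3.291
v -2.857 -2.534 3.068
v -1.326 -3.491 3.627
v -3.007 -2.584 3.392
v -1.476 -3.541 3.951
v -3.214 -2.793 3.601
v -1.683 -3.75 4.16
v -3.411 -3.093 3.629
v -1.88 -4.05 4.188
v -3.538 -3.39 3.467
v -2.007 -4.346 4.026
v -3.552 -3.588 3.166
v -2.021 -4.545 3.726
v -3.45 -3.626 2.823
v -1.919 -4.583 3.382
v -3.264 -3.491 2.545
v -1.733 -4.448 3.104
v -3.053 -3.226 2.421
v -1.522 -4.183 2.98
v 2.543 -2.786 -3.418
v 3.087 -3.708 -3.62
v 2.221 -4.477 -2.445
v 1.677 -3.554 -2.242
v 3.346 -3.514 -3.303
v 2.48 -4.283 -2.127
v 3.466 -3.194 -3.005
v 2.599 -3.963 -1.83
v 3.426 -2.803 -2.778
v 2.56 -3.572 -1.603
v 3.234 -2.41 -2.663
v 2.367 -3.179 -1.487
v 2.922 -2.081 -2.677
v 2.056 -2.85 -1.502
v 2.545 -1.874 -2.82
v 1.678 -2.643 -1.645
v 2.167 -1.825 -3.066
v 1.301 -2.594 -1.891
v 1.855 -1.942 -3.373
v 0.989 -2.711 -2.198
v 1.661 -2.204 -3.687
v 0.795 -2.973 -2.512
v 1.62 -2.568 -3.955
v 0.754 -3.337 -2.78
v 1.739 -2.969 -4.13
v 0.873 -3.738 -2.955
v 1.997 -3.338 -4.182
v 1.13 -4.107 -3.007
v 2.349 -3.612 -4.101
v 1.482 -4.381 -2.926
v 2.734 -3.743 -3.903
v 1.868 -4.512 -2.728
f 2 1 5
f 2 5 3
f 3 5 6
f 3 6 4
f 5 1 7
f 5 7 6
f 6 7 8
f 6 8 4
f 7 1 9
f 7 9 8
f 8 9 10
f 8 10 4
f 9 1 11
f 9 11 10
f 10 11 12
f 10 12 4
f 11 1 13
f 11 13 12
f 12 13 14
f 12 14 4
f 13 1 15
f 13 15 14
f 14 15 16
f 14 16 4
f 15 1 17
f 15 17 16
f 16 17 18
f 16 18 4
f 17 1 19
f 17 19 18
f 18 19 20
f 18 20 4
f 19 1 21
f 19 21 20
f 20 21 22
f 20 22 4
f 21 1 23
f 21 23 22
f 22 23 24
f 22 24 4
f 23 1 2
f 23 2 24
f 24 2 3
f 24 3 4
f 26 25 29
f 26 29 27
f 27 29 30
f 27 30 28
f 29 25 31
f 29 31 30
f 30 31 32
f 30 32 28
f 31 25 33
f 31 33 32
f 32 33 34
f 32 34 28
f 33 25 35
f 33 35 34
f 34 35 36
f 34 36 28
f 35 25 37
f 35 37 36
f 36 37 38
f 36 38 28
f 37 25 39
f 37 39 38
f 38 39 40
f 38 40 28
f 39 25 41
f 39 41 40
f 40 41 42
f 40 42 28
f 41 25 43
f 41 43 42
f 42 43 44
f 42 44 28
f 43 25 45
f 43 45 44
f 44 45 46
f 44 46 28
f 45 25 47
f 45 47 46
f 46 47 48
f 46 48 28
f 47 25 49
f 47 49 48
f 48 49 50
f 48 50 28
f 49 25 51
f 49 51 50
f 50 51 52
f 50 52 28
f 51 25 53
f 51 53 52
f 52 53 54
f 52 54 28
f 53 25 55
f 53 55 54
f 54 55 56
f 54 56 28
f 55 25 26
f 55 26 56
f 56 26 27
f 56 27 28



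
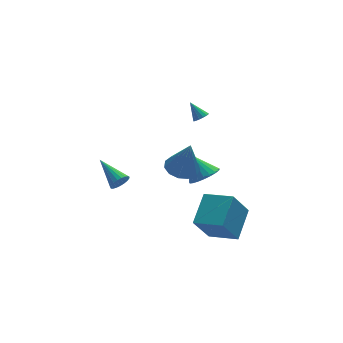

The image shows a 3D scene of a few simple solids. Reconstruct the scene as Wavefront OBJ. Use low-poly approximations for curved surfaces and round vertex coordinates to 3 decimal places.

v 3.441 3.235 1.272
v 3.674 2.932 1.61
v 3.039 3.925 2.168
v 3.853 3.117 1.548
v 3.921 3.332 1.413
v 3.861 3.522 1.239
v 3.688 3.635 1.075
v 3.449 3.641 0.963
v 3.208 3.538 0.934
v 3.029 3.353 0.996
v 2.96 3.137 1.132
v 3.021 2.948 1.305
v 3.194 2.835 1.469
v 3.433 2.829 1.581
v -2.309 0.398 -0.545
v -1.858 0.355 -0.107
v -2.891 2.082 0.225
v -1.735 0.485 -0.299
v -1.712 0.6 -0.533
v -1.792 0.68 -0.769
v -1.961 0.712 -0.966
v -2.19 0.689 -1.091
v -2.44 0.616 -1.121
v -2.667 0.506 -1.051
v -2.832 0.377 -0.894
v -2.907 0.252 -0.676
v -2.878 0.152 -0.436
v -2.751 0.095 -0.214
v -2.547 0.09 -0.05
v -2.302 0.139 0.029
v -2.058 0.232 0.009
v 0.086 -2.818 2.603
v 0.962 -3.179 2.395
v 0.374 -3.302 4.657
v 1.037 -2.65 2.509
v 0.809 -2.174 2.653
v 0.353 -1.903 2.781
v -0.189 -1.922 2.852
v -0.643 -2.226 2.845
v -0.866 -2.718 2.76
v -0.787 -3.241 2.626
v -0.43 -3.631 2.484
v 0.09 -3.762 2.38
v 0.609 -3.594 2.347
v 3.621 3.086 -3.824
v 4.393 3.706 -3.961
v 3.079 4.054 -2.496
v 4.101 3.876 -4.204
v 3.727 3.909 -4.381
v 3.334 3.8 -4.462
v 2.99 3.567 -4.432
v 2.756 3.251 -4.297
v 2.671 2.906 -4.081
v 2.751 2.593 -3.819
v 2.981 2.365 -3.559
v 3.321 2.261 -3.344
v 3.714 2.3 -3.212
v 4.09 2.475 -3.186
v 4.385 2.755 -3.27
v 4.549 3.093 -3.45
v 4.551 3.429 -3.694
v 1.88 -2.175 -4.342
v 0.83 -2.505 -2.565
v 3.045 -0.741 -3.387
v 1.995 -1.071 -1.61
v 3.085 -3.469 -3.87
v 2.035 -3.799 -2.093
v 4.25 -2.035 -2.915
v 3.2 -2.365 -1.138
f 2 1 4
f 2 4 3
f 4 1 5
f 4 5 3
f 5 1 6
f 5 6 3
f 6 1 7
f 6 7 3
f 7 1 8
f 7 8 3
f 8 1 9
f 8 9 3
f 9 1 10
f 9 10 3
f 10 1 11
f 10 11 3
f 11 1 12
f 11 12 3
f 12 1 13
f 12 13 3
f 13 1 14
f 13 14 3
f 14 1 2
f 14 2 3
f 16 15 18
f 16 18 17
f 18 15 19
f 18 19 17
f 19 15 20
f 19 20 17
f 20 15 21
f 20 21 17
f 21 15 22
f 21 22 17
f 22 15 23
f 22 23 17
f 23 15 24
f 23 24 17
f 24 15 25
f 24 25 17
f 25 15 26
f 25 26 17
f 26 15 27
f 26 27 17
f 27 15 28
f 27 28 17
f 28 15 29
f 28 29 17
f 29 15 30
f 29 30 17
f 30 15 31
f 30 31 17
f 31 15 16
f 31 16 17
f 33 32 35
f 33 35 34
f 35 32 36
f 35 36 34
f 36 32 37
f 36 37 34
f 37 32 38
f 37 38 34
f 38 32 39
f 38 39 34
f 39 32 40
f 39 40 34
f 40 32 41
f 40 41 34
f 41 32 42
f 41 42 34
f 42 32 43
f 42 43 34
f 43 32 44
f 43 44 34
f 44 32 33
f 44 33 34
f 46 45 48
f 46 48 47
f 48 45 49
f 48 49 47
f 49 45 50
f 49 50 47
f 50 45 51
f 50 51 47
f 51 45 52
f 51 52 47
f 52 45 53
f 52 53 47
f 53 45 54
f 53 54 47
f 54 45 55
f 54 55 47
f 55 45 56
f 55 56 47
f 56 45 57
f 56 57 47
f 57 45 58
f 57 58 47
f 58 45 59
f 58 59 47
f 59 45 60
f 59 60 47
f 60 45 61
f 60 61 47
f 61 45 46
f 61 46 47
f 63 65 62
f 66 63 62
f 62 65 64
f 64 66 62
f 63 69 65
f 67 63 66
f 67 69 63
f 65 69 64
f 68 66 64
f 64 69 68
f 68 67 66
f 69 67 68



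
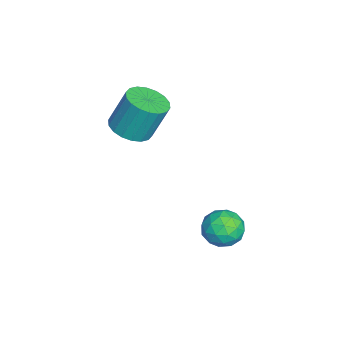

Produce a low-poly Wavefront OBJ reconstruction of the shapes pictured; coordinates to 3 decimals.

v 0.856 2.356 -1.825
v 1.896 2.456 -2.014
v 1.124 0.784 -1.186
v 2.164 0.884 -1.375
v 1.703 1.471 -0.62
v 1.537 2.443 -1.015
v 1.483 0.797 -2.185
v 1.317 1.769 -2.58
v 2.284 1.493 -2.237
v 2.419 1.909 -1.269
v 0.601 1.331 -1.931
v 0.736 1.747 -0.963
v 1.353 2.544 -1.976
v 1.667 0.696 -1.224
v 1.396 1.041 -0.78
v 2.008 1.1 -0.891
v 1.142 2.536 -1.389
v 1.753 2.595 -1.5
v 1.639 2.016 -0.68
v 1.267 0.645 -1.7
v 1.878 0.704 -1.811
v 1.012 2.14 -2.309
v 1.624 2.199 -2.42
v 1.381 1.224 -2.52
v 2.192 2.037 -2.218
v 2.349 1.113 -1.842
v 1.949 1.061 -2.318
v 1.852 1.633 -2.55
v 2.272 2.282 -1.649
v 2.429 1.357 -1.273
v 2.158 1.703 -0.829
v 2.06 2.274 -1.062
v 2.499 1.715 -1.78
v 0.591 1.883 -1.927
v 0.748 0.958 -1.551
v 0.96 0.966 -2.138
v 0.862 1.537 -2.371
v 0.671 2.127 -1.358
v 0.828 1.203 -0.982
v 1.168 1.607 -0.65
v 1.071 2.179 -0.882
v 0.521 1.525 -1.42
v -1.569 -2.818 2.579
v -0.493 -2.646 2.551
v -0.575 -1.831 4.474
v -1.651 -2.002 4.501
v -0.673 -2.234 2.369
v -0.754 -1.419 4.292
v -1.03 -1.937 2.228
v -1.111 -1.122 4.151
v -1.494 -1.815 2.157
v -1.575 -1 4.08
v -1.973 -1.892 2.169
v -2.054 -1.076 4.092
v -2.372 -2.151 2.262
v -2.453 -1.336 4.185
v -2.612 -2.543 2.418
v -2.693 -1.728 4.341
v -2.645 -2.989 2.606
v -2.727 -2.174 4.529
v -2.466 -3.401 2.788
v -2.547 -2.586 4.711
v -2.109 -3.698 2.929
v -2.19 -2.883 4.852
v -1.645 -3.82 3
v -1.726 -3.005 4.923
v -1.166 -3.744 2.988
v -1.247 -2.928 4.911
v -0.767 -3.484 2.895
v -0.848 -2.669 4.818
v -0.527 -3.092 2.739
v -0.608 -2.277 4.662
f 1 38 17
f 38 12 41
f 17 41 6
f 38 41 17
f 1 17 13
f 17 6 18
f 13 18 2
f 17 18 13
f 1 13 22
f 13 2 23
f 22 23 8
f 13 23 22
f 1 22 34
f 22 8 37
f 34 37 11
f 22 37 34
f 1 34 38
f 34 11 42
f 38 42 12
f 34 42 38
f 2 18 29
f 18 6 32
f 29 32 10
f 18 32 29
f 6 41 19
f 41 12 40
f 19 40 5
f 41 40 19
f 12 42 39
f 42 11 35
f 39 35 3
f 42 35 39
f 11 37 36
f 37 8 24
f 36 24 7
f 37 24 36
f 8 23 28
f 23 2 25
f 28 25 9
f 23 25 28
f 4 30 16
f 30 10 31
f 16 31 5
f 30 31 16
f 4 16 14
f 16 5 15
f 14 15 3
f 16 15 14
f 4 14 21
f 14 3 20
f 21 20 7
f 14 20 21
f 4 21 26
f 21 7 27
f 26 27 9
f 21 27 26
f 4 26 30
f 26 9 33
f 30 33 10
f 26 33 30
f 5 31 19
f 31 10 32
f 19 32 6
f 31 32 19
f 3 15 39
f 15 5 40
f 39 40 12
f 15 40 39
f 7 20 36
f 20 3 35
f 36 35 11
f 20 35 36
f 9 27 28
f 27 7 24
f 28 24 8
f 27 24 28
f 10 33 29
f 33 9 25
f 29 25 2
f 33 25 29
f 44 43 47
f 44 47 45
f 45 47 48
f 45 48 46
f 47 43 49
f 47 49 48
f 48 49 50
f 48 50 46
f 49 43 51
f 49 51 50
f 50 51 52
f 50 52 46
f 51 43 53
f 51 53 52
f 52 53 54
f 52 54 46
f 53 43 55
f 53 55 54
f 54 55 56
f 54 56 46
f 55 43 57
f 55 57 56
f 56 57 58
f 56 58 46
f 57 43 59
f 57 59 58
f 58 59 60
f 58 60 46
f 59 43 61
f 59 61 60
f 60 61 62
f 60 62 46
f 61 43 63
f 61 63 62
f 62 63 64
f 62 64 46
f 63 43 65
f 63 65 64
f 64 65 66
f 64 66 46
f 65 43 67
f 65 67 66
f 66 67 68
f 66 68 46
f 67 43 69
f 67 69 68
f 68 69 70
f 68 70 46
f 69 43 71
f 69 71 70
f 70 71 72
f 70 72 46
f 71 43 44
f 71 44 72
f 72 44 45
f 72 45 46



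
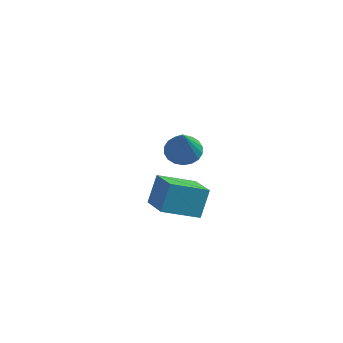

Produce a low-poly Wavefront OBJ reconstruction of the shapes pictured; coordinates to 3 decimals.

v -0.776 -2.054 0.987
v -0.237 -2.372 0.556
v -0.144 -3.266 2.673
v -0.079 -2.105 0.689
v -0.059 -1.827 0.881
v -0.181 -1.594 1.094
v -0.421 -1.453 1.286
v -0.731 -1.43 1.419
v -1.051 -1.532 1.466
v -1.316 -1.736 1.418
v -1.474 -2.004 1.285
v -1.494 -2.282 1.093
v -1.372 -2.514 0.88
v -1.132 -2.656 0.688
v -0.822 -2.678 0.556
v -0.502 -2.577 0.509
v -3.024 -0.943 -3.338
v -2.954 -0.313 -2.057
v -1.818 0.129 -3.933
v -1.747 0.76 -2.651
v -1.773 -2.08 -2.849
v -1.702 -1.449 -1.567
v -0.566 -1.007 -3.443
v -0.496 -0.377 -2.162
f 2 1 4
f 2 4 3
f 4 1 5
f 4 5 3
f 5 1 6
f 5 6 3
f 6 1 7
f 6 7 3
f 7 1 8
f 7 8 3
f 8 1 9
f 8 9 3
f 9 1 10
f 9 10 3
f 10 1 11
f 10 11 3
f 11 1 12
f 11 12 3
f 12 1 13
f 12 13 3
f 13 1 14
f 13 14 3
f 14 1 15
f 14 15 3
f 15 1 16
f 15 16 3
f 16 1 2
f 16 2 3
f 18 20 17
f 21 18 17
f 17 20 19
f 19 21 17
f 18 24 20
f 22 18 21
f 22 24 18
f 20 24 19
f 23 21 19
f 19 24 23
f 23 22 21
f 24 22 23



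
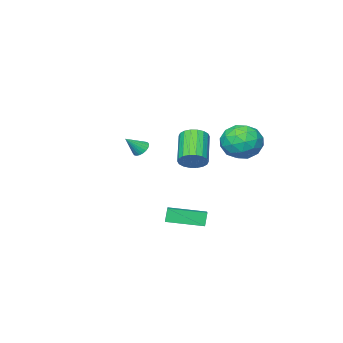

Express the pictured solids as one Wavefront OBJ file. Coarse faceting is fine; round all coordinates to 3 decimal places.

v 3.13 1.502 3.561
v 3.399 1.194 3.208
v 3.97 1.298 4.379
v 3.487 1.397 3.169
v 3.513 1.618 3.198
v 3.473 1.82 3.289
v 3.373 1.966 3.428
v 3.232 2.032 3.589
v 3.073 2.007 3.746
v 2.924 1.894 3.87
v 2.811 1.714 3.942
v 2.753 1.497 3.947
v 2.76 1.281 3.886
v 2.831 1.104 3.768
v 2.954 0.995 3.615
v 3.107 0.974 3.452
v 3.265 1.045 3.308
v -2.991 -1.612 0.449
v -2.363 -2.186 0.455
v -3.522 -3.441 1.777
v -4.149 -2.868 1.771
v -2.275 -1.961 0.746
v -3.433 -3.216 2.068
v -2.328 -1.667 0.978
v -3.486 -2.922 2.3
v -2.512 -1.362 1.105
v -3.671 -2.617 2.428
v -2.792 -1.107 1.103
v -3.95 -2.362 2.425
v -3.111 -0.952 0.971
v -4.269 -2.207 2.293
v -3.406 -0.928 0.735
v -4.564 -2.183 2.057
v -3.618 -1.039 0.443
v -4.777 -2.294 1.765
v -3.707 -1.264 0.152
v -4.865 -2.519 1.474
v -3.654 -1.558 -0.08
v -4.812 -2.813 1.242
v -3.469 -1.863 -0.208
v -4.628 -3.118 1.115
v -3.19 -2.118 -0.205
v -4.348 -3.373 1.117
v -2.871 -2.273 -0.073
v -4.029 -3.528 1.249
v -2.576 -2.297 0.163
v -3.734 -3.552 1.485
v 1.409 1.328 -1.976
v 1.14 1.202 -1.136
v -0.098 2.706 -2.251
v -0.366 2.58 -1.412
v 2.106 2.16 -1.628
v 1.838 2.034 -0.789
v 0.6 3.538 -1.904
v 0.331 3.412 -1.064
v -4.444 1.565 3.208
v -3.799 2.567 3.59
v -3.001 1.153 1.85
v -2.356 2.155 2.232
v -2.473 1.163 2.984
v -3.365 1.417 3.824
v -3.435 2.303 1.616
v -4.327 2.557 2.456
v -3.176 3.023 2.606
v -2.581 2.318 3.452
v -4.219 1.402 1.988
v -3.624 0.697 2.834
v -4.248 2.102 3.519
v -2.552 1.618 1.921
v -2.62 1.035 2.364
v -2.241 1.624 2.588
v -3.993 1.426 3.656
v -3.614 2.015 3.88
v -2.834 1.19 3.524
v -3.186 1.705 1.56
v -2.807 2.294 1.784
v -4.559 2.096 2.852
v -4.18 2.685 3.076
v -3.966 2.53 1.916
v -3.503 2.959 3.165
v -2.654 2.717 2.366
v -3.289 2.804 2.004
v -3.813 2.954 2.498
v -3.153 2.545 3.661
v -2.305 2.303 2.863
v -2.373 1.719 3.305
v -2.898 1.869 3.799
v -2.787 2.813 3.083
v -4.495 1.417 2.577
v -3.647 1.175 1.779
v -3.902 1.851 1.641
v -4.427 2.001 2.135
v -4.146 1.003 3.074
v -3.297 0.761 2.275
v -2.987 0.766 2.942
v -3.511 0.916 3.436
v -4.013 0.907 2.357
f 2 1 4
f 2 4 3
f 4 1 5
f 4 5 3
f 5 1 6
f 5 6 3
f 6 1 7
f 6 7 3
f 7 1 8
f 7 8 3
f 8 1 9
f 8 9 3
f 9 1 10
f 9 10 3
f 10 1 11
f 10 11 3
f 11 1 12
f 11 12 3
f 12 1 13
f 12 13 3
f 13 1 14
f 13 14 3
f 14 1 15
f 14 15 3
f 15 1 16
f 15 16 3
f 16 1 17
f 16 17 3
f 17 1 2
f 17 2 3
f 19 18 22
f 19 22 20
f 20 22 23
f 20 23 21
f 22 18 24
f 22 24 23
f 23 24 25
f 23 25 21
f 24 18 26
f 24 26 25
f 25 26 27
f 25 27 21
f 26 18 28
f 26 28 27
f 27 28 29
f 27 29 21
f 28 18 30
f 28 30 29
f 29 30 31
f 29 31 21
f 30 18 32
f 30 32 31
f 31 32 33
f 31 33 21
f 32 18 34
f 32 34 33
f 33 34 35
f 33 35 21
f 34 18 36
f 34 36 35
f 35 36 37
f 35 37 21
f 36 18 38
f 36 38 37
f 37 38 39
f 37 39 21
f 38 18 40
f 38 40 39
f 39 40 41
f 39 41 21
f 40 18 42
f 40 42 41
f 41 42 43
f 41 43 21
f 42 18 44
f 42 44 43
f 43 44 45
f 43 45 21
f 44 18 46
f 44 46 45
f 45 46 47
f 45 47 21
f 46 18 19
f 46 19 47
f 47 19 20
f 47 20 21
f 49 51 48
f 52 49 48
f 48 51 50
f 50 52 48
f 49 55 51
f 53 49 52
f 53 55 49
f 51 55 50
f 54 52 50
f 50 55 54
f 54 53 52
f 55 53 54
f 56 93 72
f 93 67 96
f 72 96 61
f 93 96 72
f 56 72 68
f 72 61 73
f 68 73 57
f 72 73 68
f 56 68 77
f 68 57 78
f 77 78 63
f 68 78 77
f 56 77 89
f 77 63 92
f 89 92 66
f 77 92 89
f 56 89 93
f 89 66 97
f 93 97 67
f 89 97 93
f 57 73 84
f 73 61 87
f 84 87 65
f 73 87 84
f 61 96 74
f 96 67 95
f 74 95 60
f 96 95 74
f 67 97 94
f 97 66 90
f 94 90 58
f 97 90 94
f 66 92 91
f 92 63 79
f 91 79 62
f 92 79 91
f 63 78 83
f 78 57 80
f 83 80 64
f 78 80 83
f 59 85 71
f 85 65 86
f 71 86 60
f 85 86 71
f 59 71 69
f 71 60 70
f 69 70 58
f 71 70 69
f 59 69 76
f 69 58 75
f 76 75 62
f 69 75 76
f 59 76 81
f 76 62 82
f 81 82 64
f 76 82 81
f 59 81 85
f 81 64 88
f 85 88 65
f 81 88 85
f 60 86 74
f 86 65 87
f 74 87 61
f 86 87 74
f 58 70 94
f 70 60 95
f 94 95 67
f 70 95 94
f 62 75 91
f 75 58 90
f 91 90 66
f 75 90 91
f 64 82 83
f 82 62 79
f 83 79 63
f 82 79 83
f 65 88 84
f 88 64 80
f 84 80 57
f 88 80 84



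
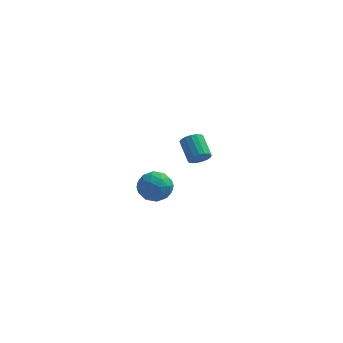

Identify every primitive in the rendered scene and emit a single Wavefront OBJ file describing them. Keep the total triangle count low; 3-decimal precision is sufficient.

v 1.241 -3.994 2.14
v 1.652 -3.387 1.911
v 2.268 -4.513 2.609
v 2.679 -3.906 2.38
v 2.17 -3.832 2.949
v 1.535 -3.511 2.66
v 2.385 -4.389 1.86
v 1.75 -4.068 1.571
v 2.359 -3.632 1.738
v 2.226 -3.287 2.411
v 1.694 -4.613 2.109
v 1.561 -4.268 2.782
v 1.357 -3.645 1.985
v 2.563 -4.255 2.535
v 2.264 -4.211 2.87
v 2.506 -3.855 2.735
v 1.288 -3.718 2.425
v 1.53 -3.361 2.29
v 1.834 -3.623 2.9
v 2.39 -4.539 2.23
v 2.632 -4.182 2.095
v 1.414 -4.045 1.785
v 1.656 -3.689 1.65
v 2.086 -4.277 1.62
v 2.014 -3.432 1.748
v 2.617 -3.737 2.024
v 2.444 -4.021 1.718
v 2.071 -3.832 1.548
v 1.936 -3.23 2.144
v 2.539 -3.535 2.419
v 2.24 -3.491 2.754
v 1.867 -3.302 2.584
v 2.351 -3.373 2.042
v 1.381 -4.365 2.101
v 1.984 -4.67 2.376
v 2.053 -4.598 1.936
v 1.68 -4.409 1.766
v 1.303 -4.163 2.496
v 1.906 -4.468 2.772
v 1.849 -4.068 2.972
v 1.476 -3.879 2.802
v 1.569 -4.527 2.478
v 2.839 0.876 1.045
v 3.306 1.038 1.206
v 2.807 1.847 1.836
v 2.341 1.684 1.675
v 3.264 1.173 1.001
v 2.765 1.981 1.631
v 3.125 1.239 0.805
v 2.626 2.047 1.436
v 2.92 1.222 0.665
v 2.421 2.03 1.295
v 2.697 1.126 0.612
v 2.198 1.934 1.242
v 2.506 0.972 0.657
v 2.007 1.78 1.288
v 2.392 0.797 0.792
v 1.893 1.605 1.423
v 2.38 0.639 0.985
v 1.881 1.448 1.615
v 2.474 0.536 1.191
v 1.975 1.344 1.821
v 2.651 0.511 1.364
v 2.152 1.319 1.994
v 2.872 0.569 1.463
v 2.373 1.377 2.094
v 3.085 0.698 1.467
v 2.586 1.506 2.098
v 3.242 0.867 1.374
v 2.743 1.675 2.005
f 1 38 17
f 38 12 41
f 17 41 6
f 38 41 17
f 1 17 13
f 17 6 18
f 13 18 2
f 17 18 13
f 1 13 22
f 13 2 23
f 22 23 8
f 13 23 22
f 1 22 34
f 22 8 37
f 34 37 11
f 22 37 34
f 1 34 38
f 34 11 42
f 38 42 12
f 34 42 38
f 2 18 29
f 18 6 32
f 29 32 10
f 18 32 29
f 6 41 19
f 41 12 40
f 19 40 5
f 41 40 19
f 12 42 39
f 42 11 35
f 39 35 3
f 42 35 39
f 11 37 36
f 37 8 24
f 36 24 7
f 37 24 36
f 8 23 28
f 23 2 25
f 28 25 9
f 23 25 28
f 4 30 16
f 30 10 31
f 16 31 5
f 30 31 16
f 4 16 14
f 16 5 15
f 14 15 3
f 16 15 14
f 4 14 21
f 14 3 20
f 21 20 7
f 14 20 21
f 4 21 26
f 21 7 27
f 26 27 9
f 21 27 26
f 4 26 30
f 26 9 33
f 30 33 10
f 26 33 30
f 5 31 19
f 31 10 32
f 19 32 6
f 31 32 19
f 3 15 39
f 15 5 40
f 39 40 12
f 15 40 39
f 7 20 36
f 20 3 35
f 36 35 11
f 20 35 36
f 9 27 28
f 27 7 24
f 28 24 8
f 27 24 28
f 10 33 29
f 33 9 25
f 29 25 2
f 33 25 29
f 44 43 47
f 44 47 45
f 45 47 48
f 45 48 46
f 47 43 49
f 47 49 48
f 48 49 50
f 48 50 46
f 49 43 51
f 49 51 50
f 50 51 52
f 50 52 46
f 51 43 53
f 51 53 52
f 52 53 54
f 52 54 46
f 53 43 55
f 53 55 54
f 54 55 56
f 54 56 46
f 55 43 57
f 55 57 56
f 56 57 58
f 56 58 46
f 57 43 59
f 57 59 58
f 58 59 60
f 58 60 46
f 59 43 61
f 59 61 60
f 60 61 62
f 60 62 46
f 61 43 63
f 61 63 62
f 62 63 64
f 62 64 46
f 63 43 65
f 63 65 64
f 64 65 66
f 64 66 46
f 65 43 67
f 65 67 66
f 66 67 68
f 66 68 46
f 67 43 69
f 67 69 68
f 68 69 70
f 68 70 46
f 69 43 44
f 69 44 70
f 70 44 45
f 70 45 46

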